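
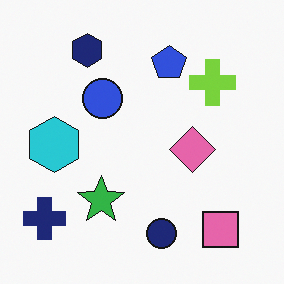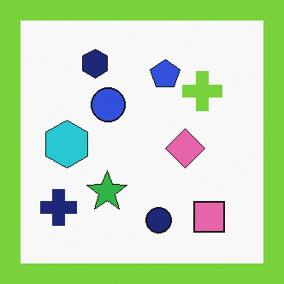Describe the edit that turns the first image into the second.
Framed with a lime border.

A solid lime frame runs around the edge of the second image, with the content slightly shrunk inside it.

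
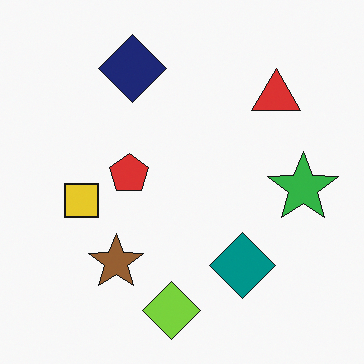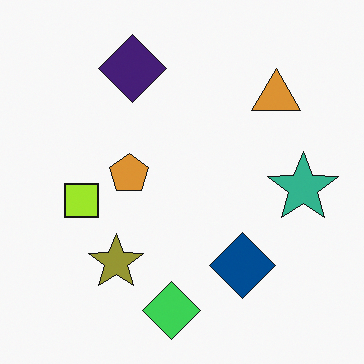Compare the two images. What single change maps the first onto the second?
The transformation is: hue-shifted by a small amount.

Every shape's color has rotated by the same amount around the hue wheel — a uniform hue shift.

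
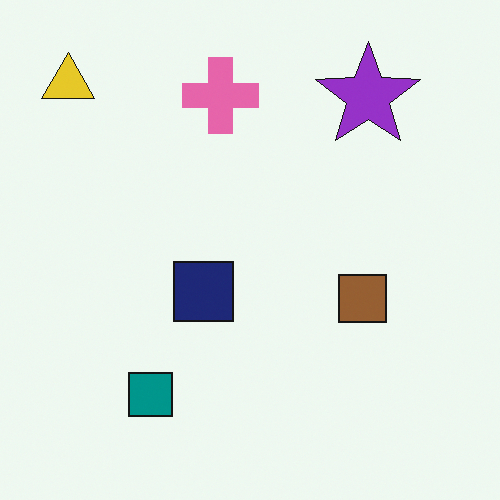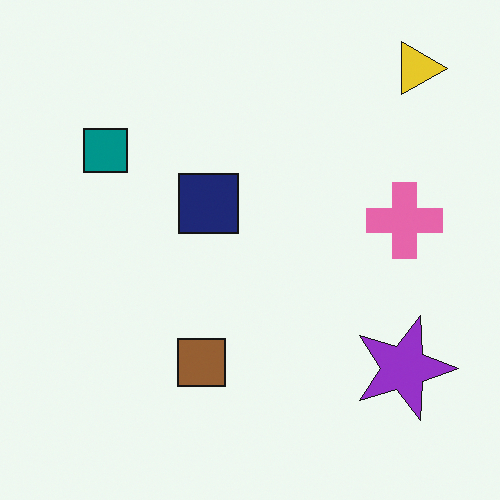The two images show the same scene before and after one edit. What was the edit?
The second image is the first rotated 90° clockwise.

The yellow triangle sits in the top-left of the first image and the top-right of the second — consistent with a whole-image 90° clockwise rotation.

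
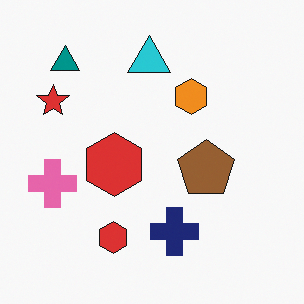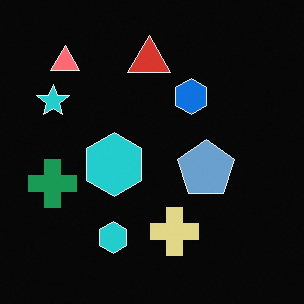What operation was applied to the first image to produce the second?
Color-inverted (negative).

The light background has become dark and every shape's color is its complement — a photographic negative.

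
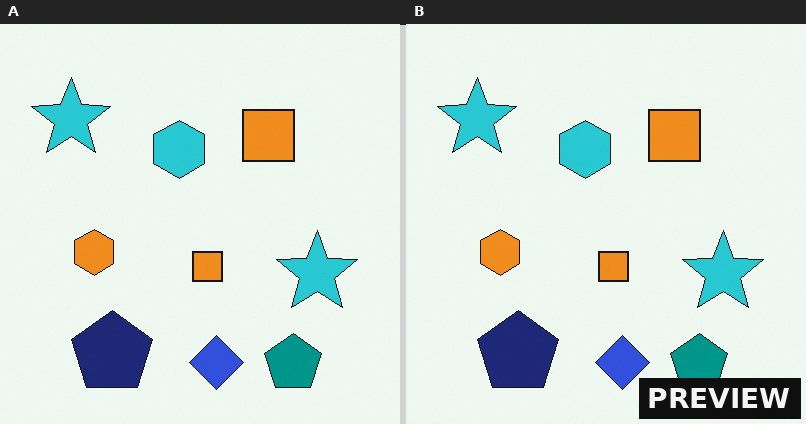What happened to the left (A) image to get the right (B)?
It was watermarked with the text "PREVIEW" in the lower-right corner.

A dark label reading "PREVIEW" appears in the lower-right corner.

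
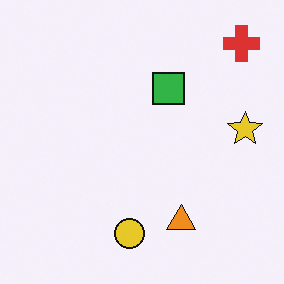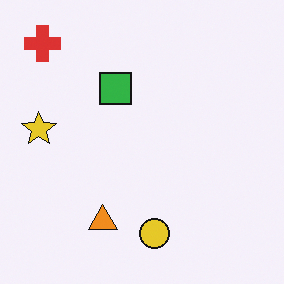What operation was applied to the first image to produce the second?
The image was flipped horizontally (left ↔ right).

The yellow star is in the right of the first image and the left of the second — shapes on opposite sides of the vertical midline have swapped in a mirror flip.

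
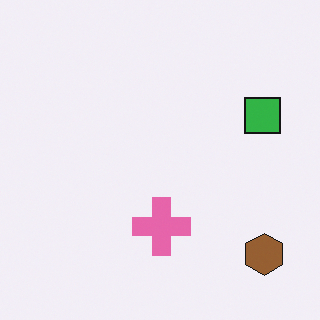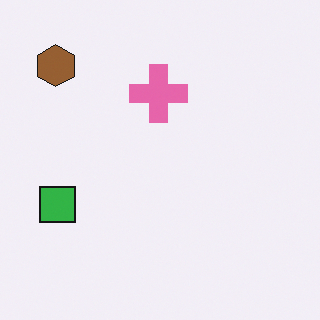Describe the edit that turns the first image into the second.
The image was rotated 180°.

The brown hexagon sits in the bottom-right of the first image and the top-left of the second — consistent with a whole-image 180° rotation.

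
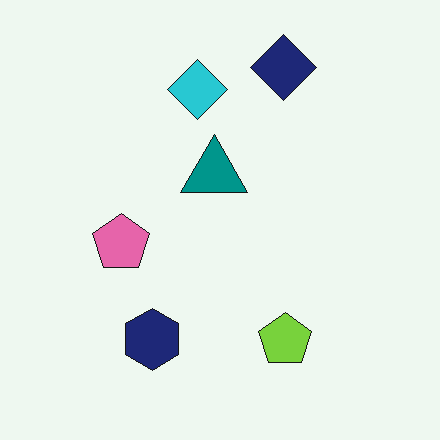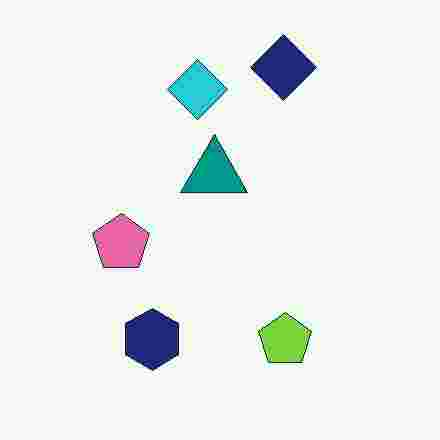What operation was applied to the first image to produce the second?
The image was degraded with heavy JPEG compression.

Blocky 8×8 compression artifacts appear around shape edges and the flat background shows ringing — characteristic JPEG degradation.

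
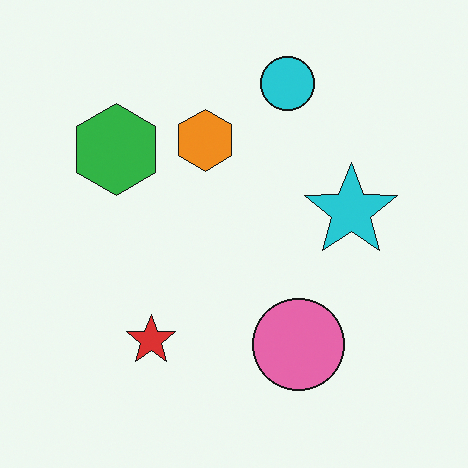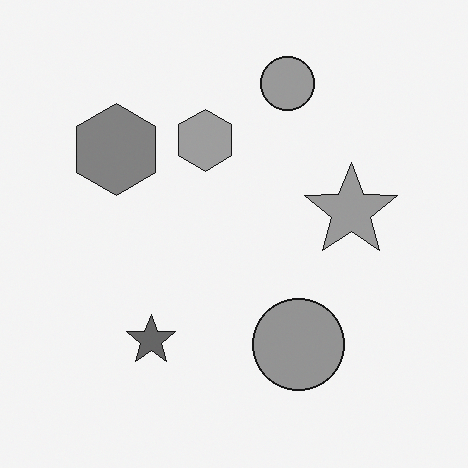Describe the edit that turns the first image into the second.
This is the original image converted to grayscale.

All color is removed — every shape is now a shade of grey.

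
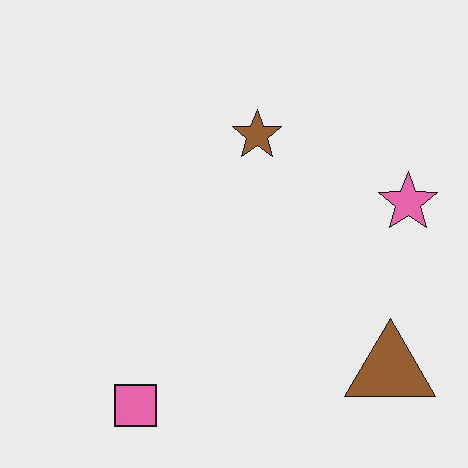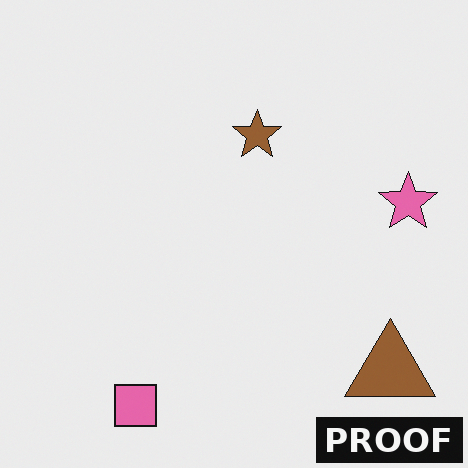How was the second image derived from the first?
This is the original image watermarked with the text "PROOF" in the lower-right corner.

A dark label reading "PROOF" appears in the lower-right corner.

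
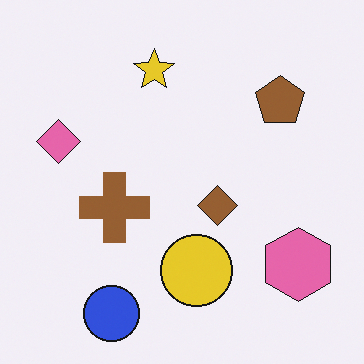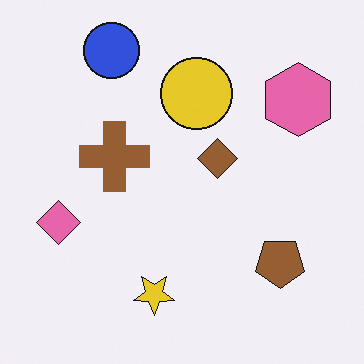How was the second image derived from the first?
The second image is the first flipped vertically (top ↔ bottom).

The blue circle is in the bottom-left of the first image and the top-left of the second — shapes on opposite sides of the horizontal midline have swapped in a mirror flip.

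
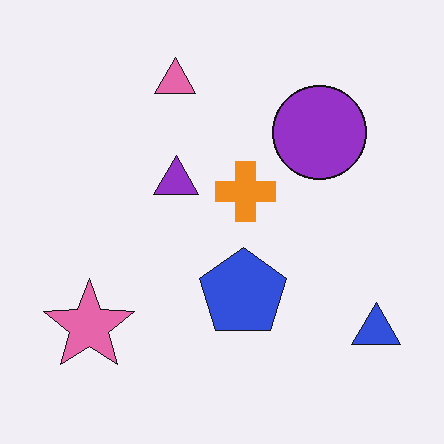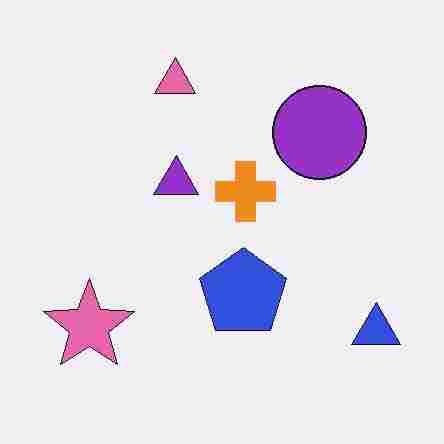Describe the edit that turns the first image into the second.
The second image is the first degraded with heavy JPEG compression.

Blocky 8×8 compression artifacts appear around shape edges and the flat background shows ringing — characteristic JPEG degradation.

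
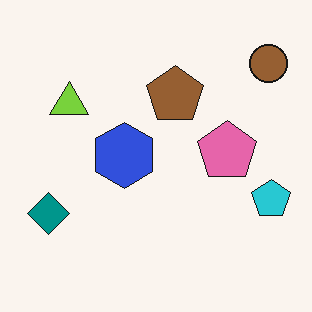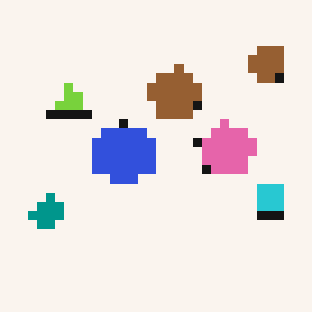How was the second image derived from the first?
The transformation is: coarsely pixelated.

Shapes are reduced to large square blocks; fine edges and outlines are lost — a downscale-then-upscale (mosaic) effect.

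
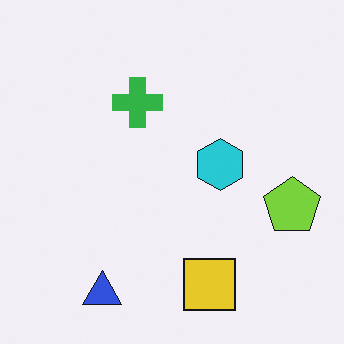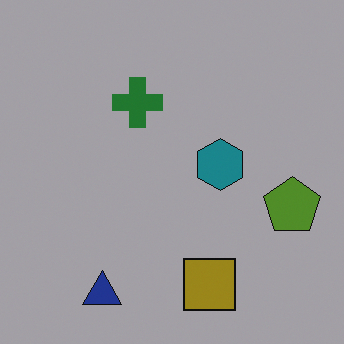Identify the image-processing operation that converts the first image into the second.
The transformation is: darkened a lot.

Every pixel — background and shapes alike — is uniformly darkened.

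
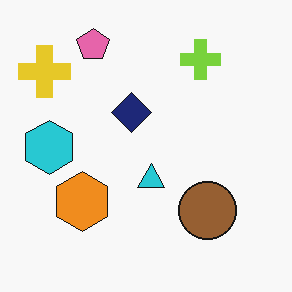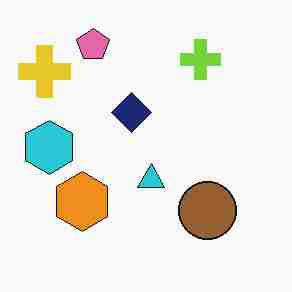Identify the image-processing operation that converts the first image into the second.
The transformation is: degraded with heavy JPEG compression.

Blocky 8×8 compression artifacts appear around shape edges and the flat background shows ringing — characteristic JPEG degradation.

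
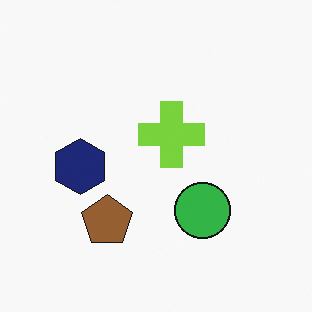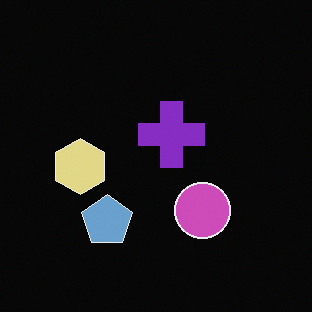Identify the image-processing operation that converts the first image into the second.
It was color-inverted (negative).

The light background has become dark and every shape's color is its complement — a photographic negative.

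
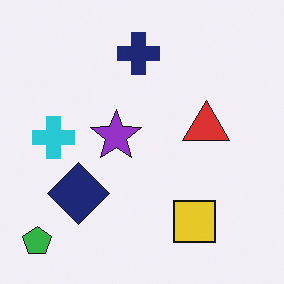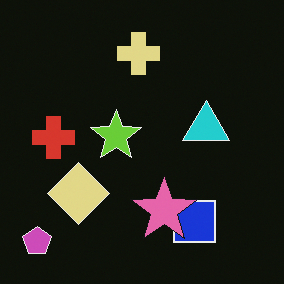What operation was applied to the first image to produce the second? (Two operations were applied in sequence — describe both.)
The second image is the first color-inverted (negative), then overlaid with an additional pink star.

The light background has become dark and every shape's color is its complement — a photographic negative. A pink star appears in the second image that is absent from the first.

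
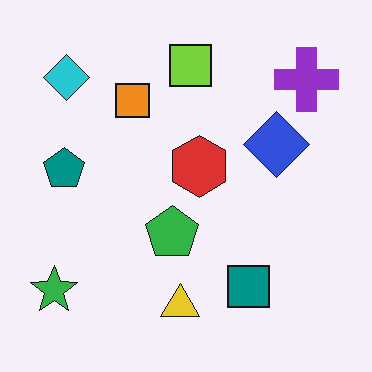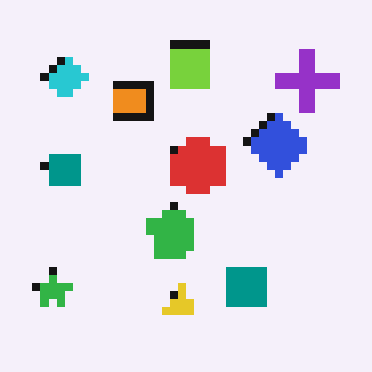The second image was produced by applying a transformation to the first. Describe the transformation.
The image was moderately pixelated.

Shapes are reduced to large square blocks; fine edges and outlines are lost — a downscale-then-upscale (mosaic) effect.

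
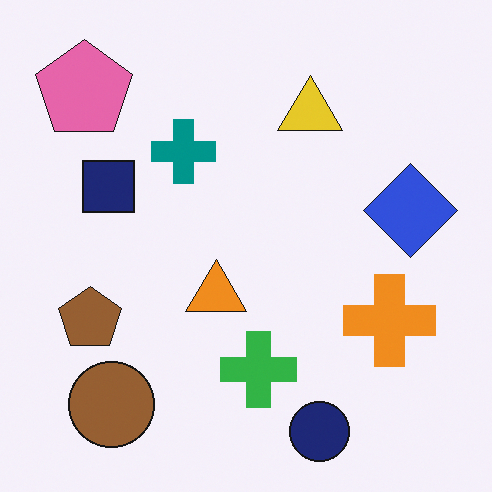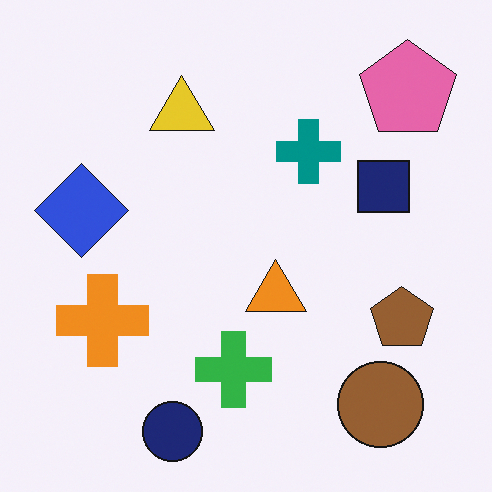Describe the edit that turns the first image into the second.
It was flipped horizontally (left ↔ right).

The blue diamond is in the right of the first image and the left of the second — shapes on opposite sides of the vertical midline have swapped in a mirror flip.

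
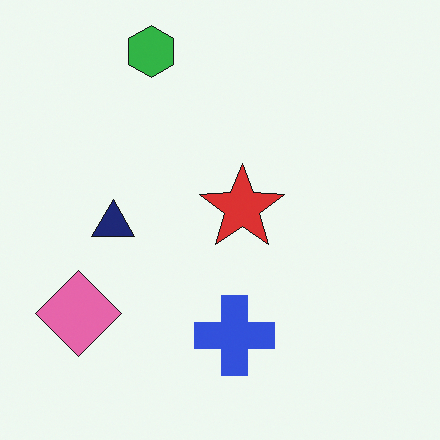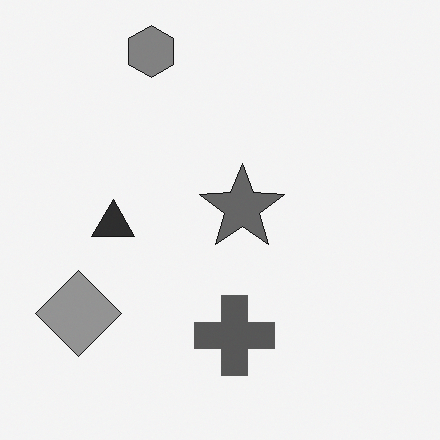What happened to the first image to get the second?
The image was converted to grayscale.

All color is removed — every shape is now a shade of grey.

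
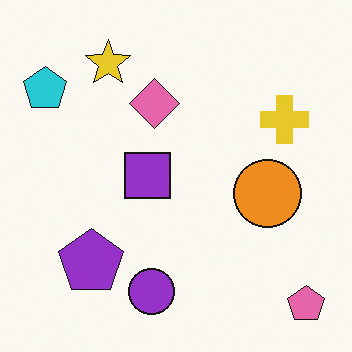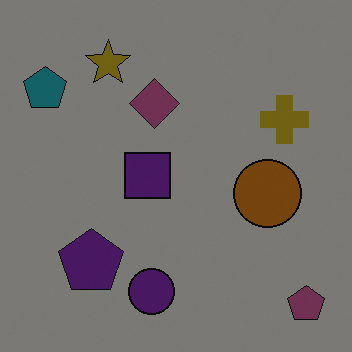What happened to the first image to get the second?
The second image is the first substantially darkened.

Every pixel — background and shapes alike — is uniformly darkened.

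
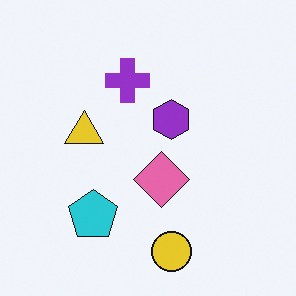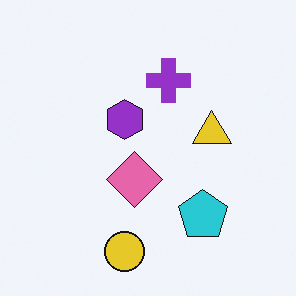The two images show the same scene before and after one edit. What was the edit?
The image was flipped horizontally (left ↔ right).

The yellow triangle is in the left of the first image and the right of the second — shapes on opposite sides of the vertical midline have swapped in a mirror flip.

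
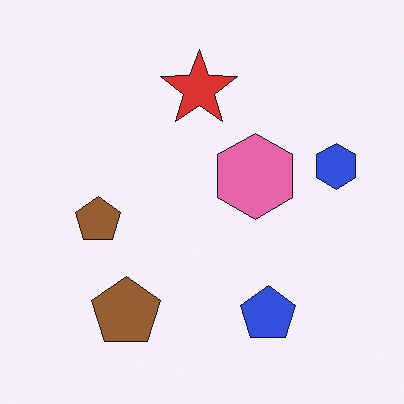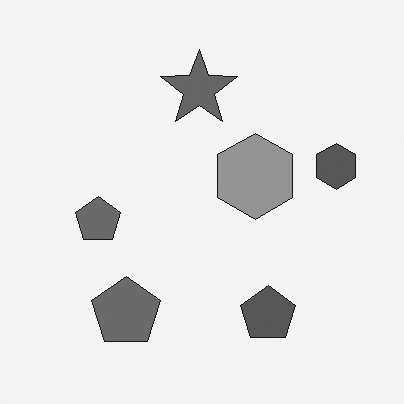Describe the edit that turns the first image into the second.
The transformation is: converted to grayscale.

All color is removed — every shape is now a shade of grey.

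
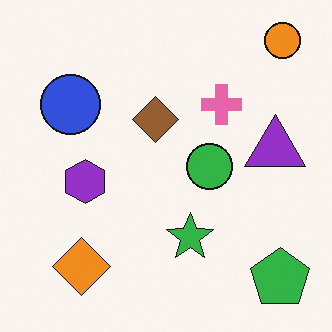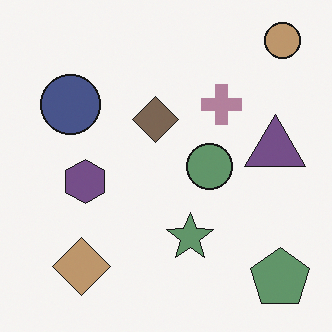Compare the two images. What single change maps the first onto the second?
This is the original image heavily desaturated.

All colors are more muted and greyish — a global saturation change.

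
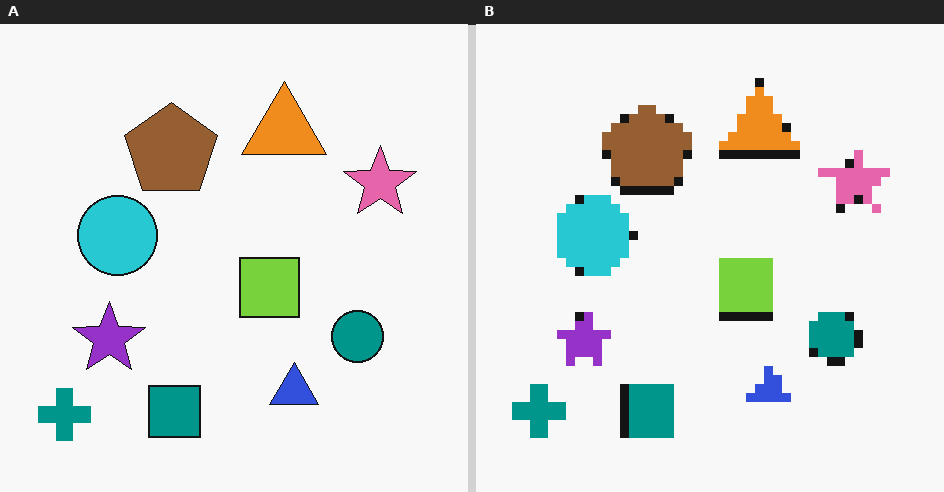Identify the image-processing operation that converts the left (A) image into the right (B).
It was coarsely pixelated.

Shapes are reduced to large square blocks; fine edges and outlines are lost — a downscale-then-upscale (mosaic) effect.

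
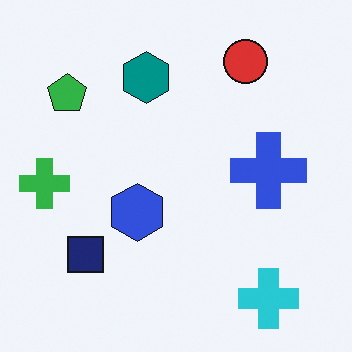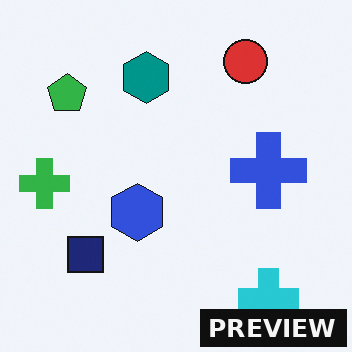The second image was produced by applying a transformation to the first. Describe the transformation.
This is the original image watermarked with the text "PREVIEW" in the lower-right corner.

A dark label reading "PREVIEW" appears in the lower-right corner.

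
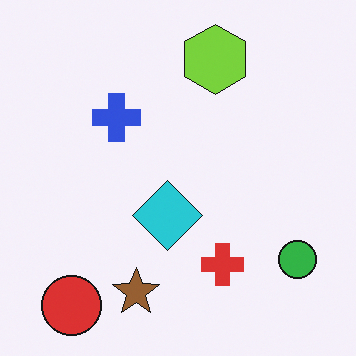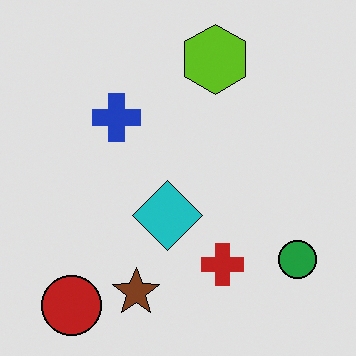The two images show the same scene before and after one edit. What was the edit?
It was posterized to a reduced palette.

Each flat color has snapped to a coarser quantized level — most visibly, the near-white background has dropped to a flat grey.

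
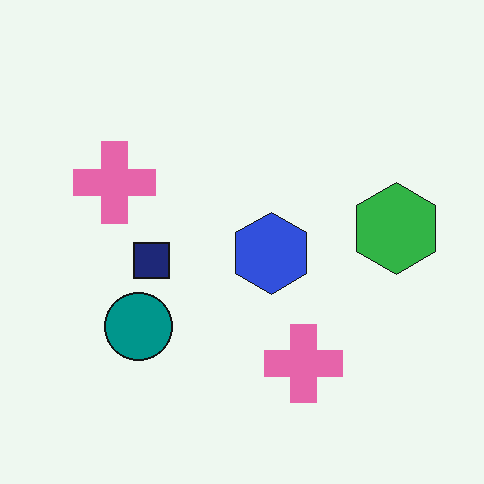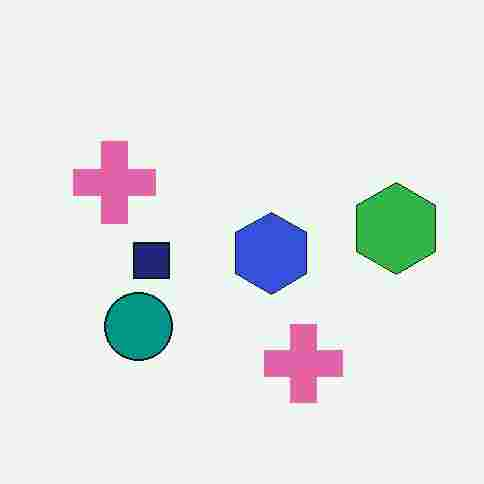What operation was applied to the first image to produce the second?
Heavily JPEG-compressed with obvious blocking artifacts.

Blocky 8×8 compression artifacts appear around shape edges and the flat background shows ringing — characteristic JPEG degradation.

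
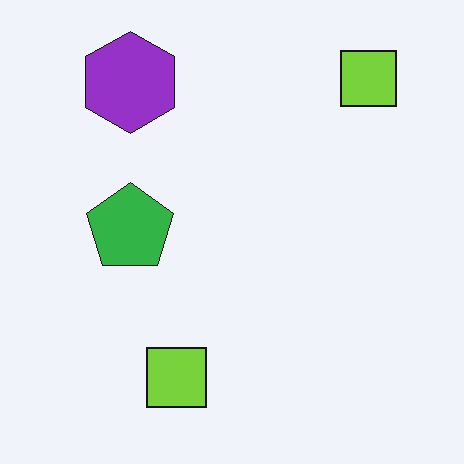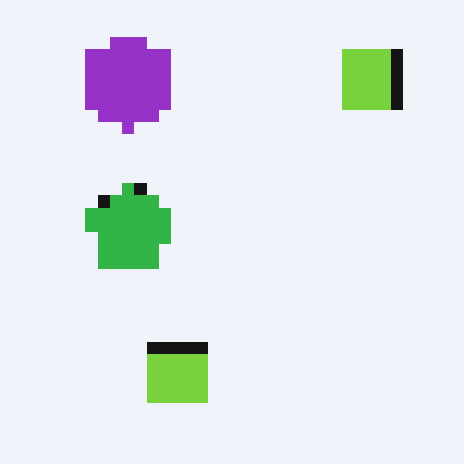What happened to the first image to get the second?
The second image is the first heavily pixelated into large blocks.

Shapes are reduced to large square blocks; fine edges and outlines are lost — a downscale-then-upscale (mosaic) effect.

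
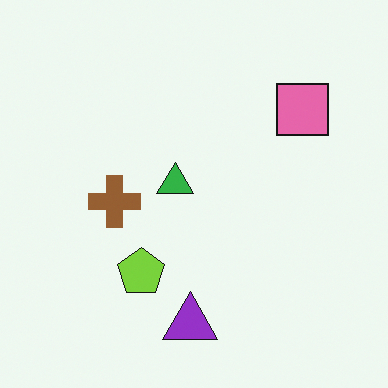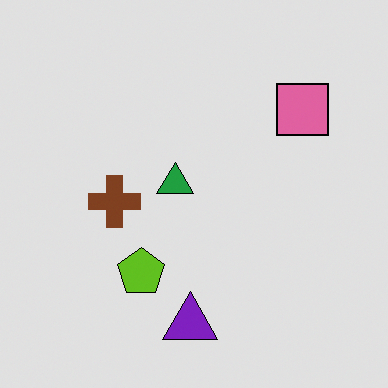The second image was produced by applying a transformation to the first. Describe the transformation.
This is the original image posterized to a reduced palette.

Each flat color has snapped to a coarser quantized level — most visibly, the near-white background has dropped to a flat grey.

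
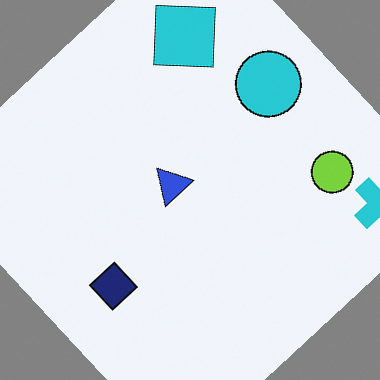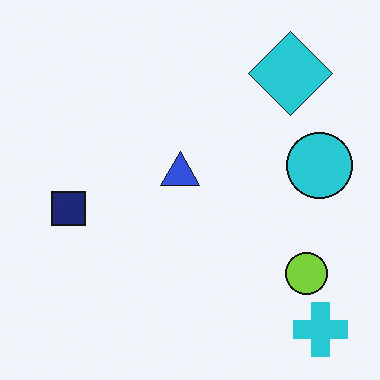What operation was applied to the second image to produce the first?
This is the original image rotated counter-clockwise by a large amount — several tens of degrees.

Every shape is tilted by the same angle and the image corners show triangular fill wedges — a whole-image rotation by a non-right angle.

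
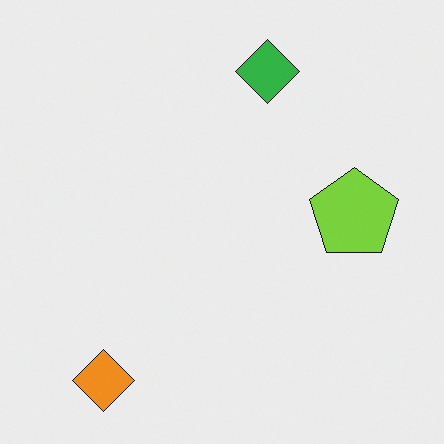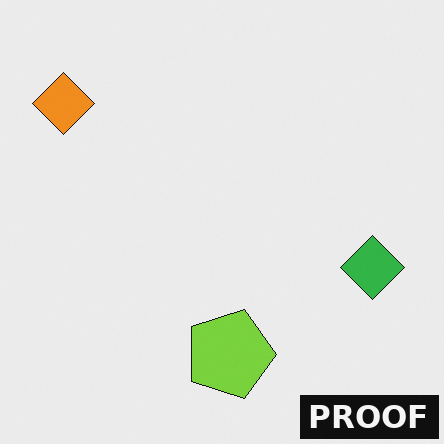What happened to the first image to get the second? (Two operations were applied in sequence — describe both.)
This is the original image rotated 90° clockwise, then watermarked with the text "PROOF" in the lower-right corner.

The orange diamond sits in the bottom-left of the first image and the top-left of the second — consistent with a whole-image 90° clockwise rotation. A dark label reading "PROOF" appears in the lower-right corner.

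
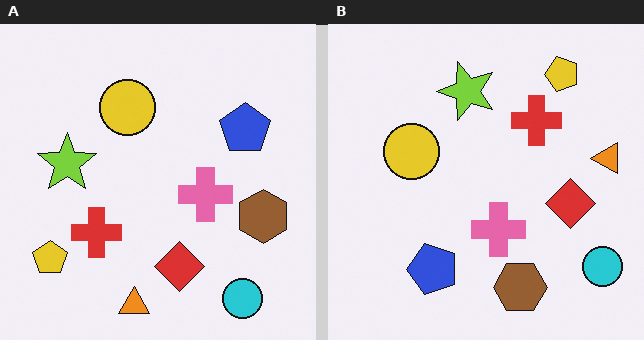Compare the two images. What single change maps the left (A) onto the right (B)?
It was transposed (reflected across the top-left ↔ bottom-right diagonal).

Shapes have swapped their row and column positions — what was in the top-right is now in the bottom-left — a diagonal reflection.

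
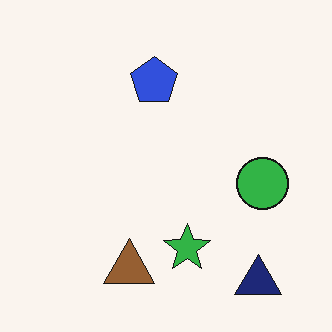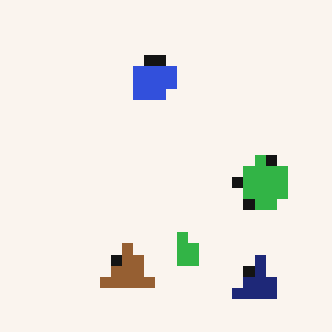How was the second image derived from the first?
Coarsely pixelated.

Shapes are reduced to large square blocks; fine edges and outlines are lost — a downscale-then-upscale (mosaic) effect.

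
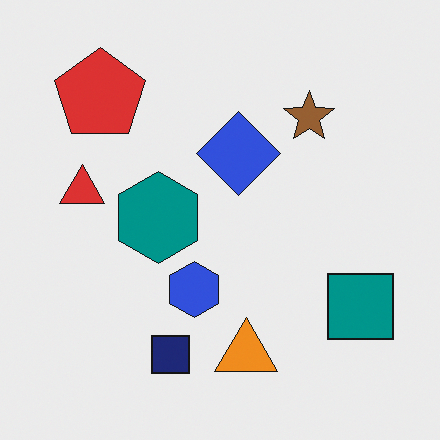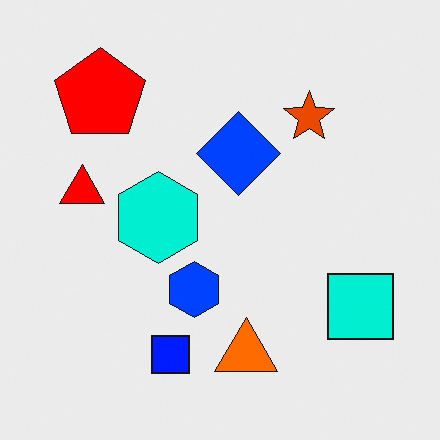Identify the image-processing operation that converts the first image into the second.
Made much more vivid (saturation change).

All colors are more vivid — a global saturation change.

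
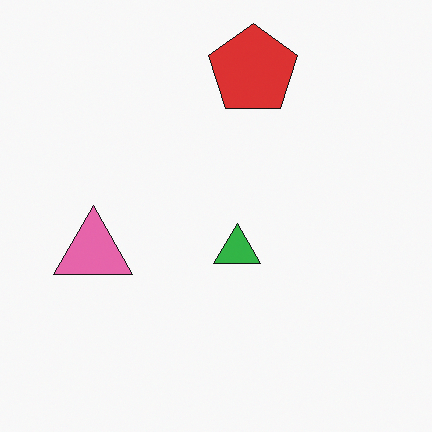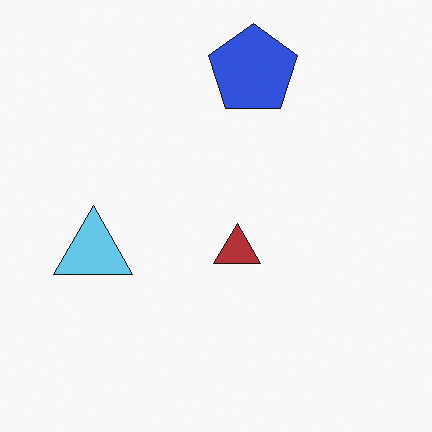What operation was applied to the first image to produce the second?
This is the original image hue-shifted through roughly half the color wheel.

Every shape's color has rotated by the same amount around the hue wheel — a uniform hue shift.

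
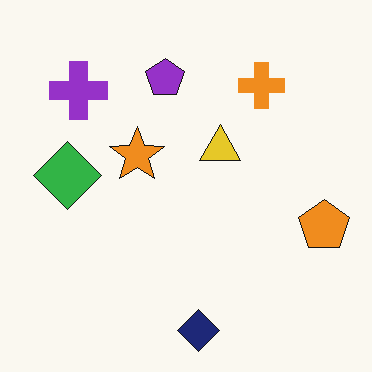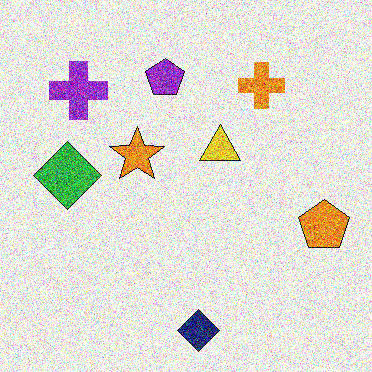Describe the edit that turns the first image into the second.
The image was degraded with a thick layer of grain.

Random speckle covers the whole image, including the flat background.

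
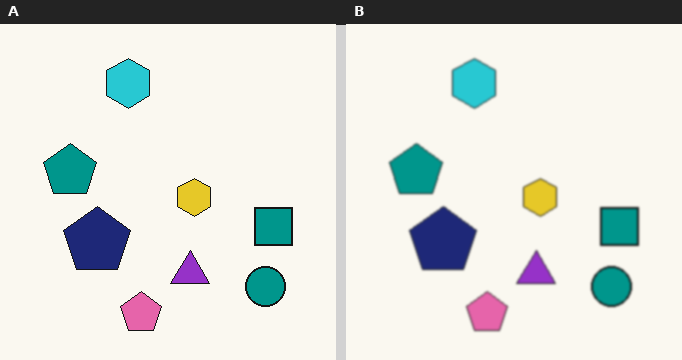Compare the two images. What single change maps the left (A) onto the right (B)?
The right (B) image is the left (A) lightly blurred.

Shape edges and outlines are uniformly softened across the whole image.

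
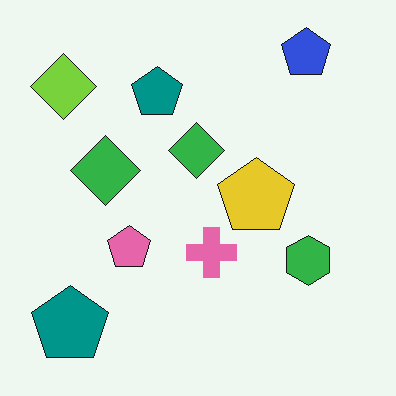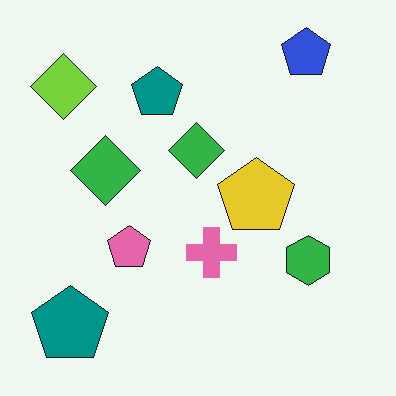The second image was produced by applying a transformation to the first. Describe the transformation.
The second image is the first given moderate JPEG compression.

Blocky 8×8 compression artifacts appear around shape edges and the flat background shows ringing — characteristic JPEG degradation.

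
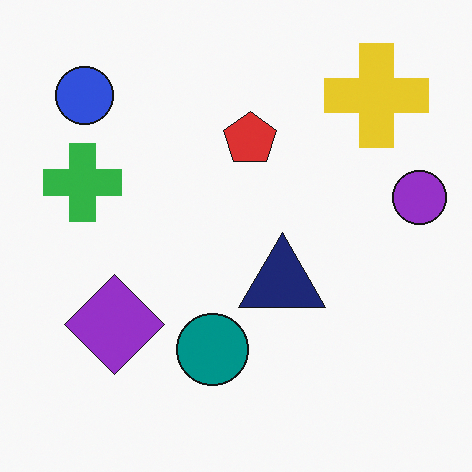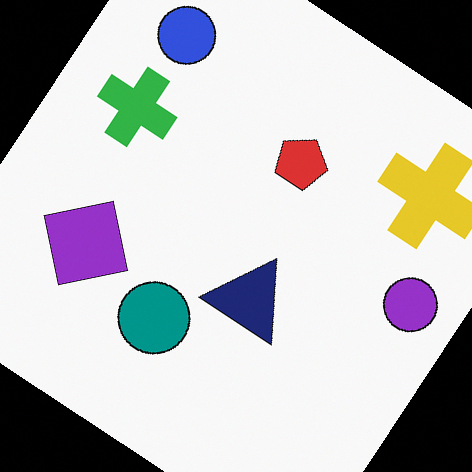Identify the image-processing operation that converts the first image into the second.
Rotated clockwise by a large amount — several tens of degrees.

Every shape is tilted by the same angle and the image corners show triangular fill wedges — a whole-image rotation by a non-right angle.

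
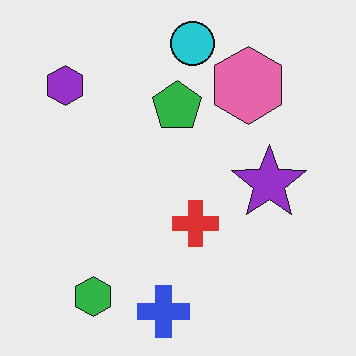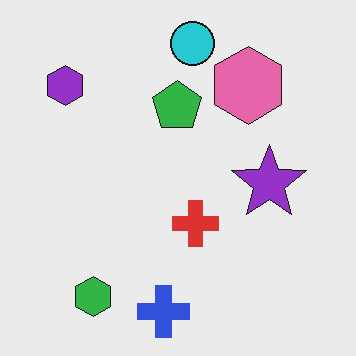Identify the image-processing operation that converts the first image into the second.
The second image is the first JPEG-compressed with visible artifacts.

Blocky 8×8 compression artifacts appear around shape edges and the flat background shows ringing — characteristic JPEG degradation.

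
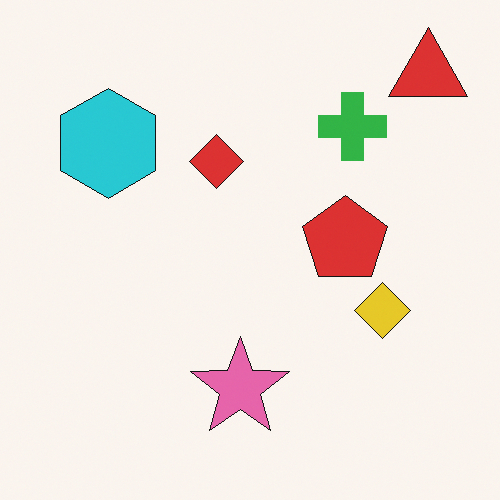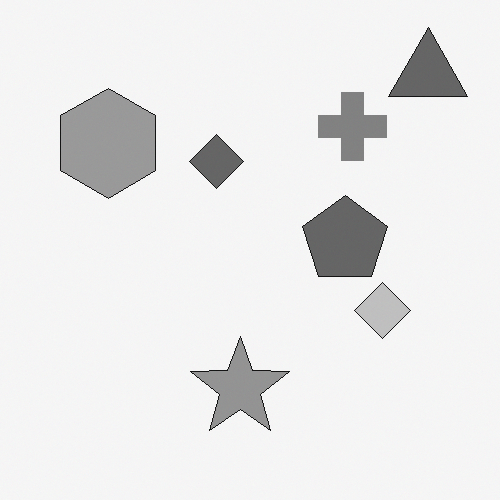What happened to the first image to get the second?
It was converted to grayscale.

All color is removed — every shape is now a shade of grey.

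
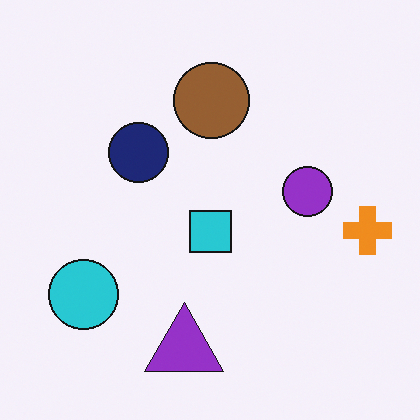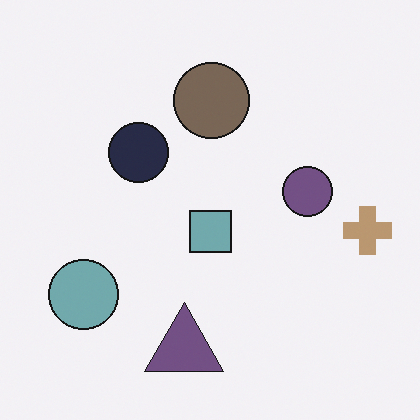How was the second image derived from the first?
The second image is the first made much more muted (saturation change).

All colors are more muted and greyish — a global saturation change.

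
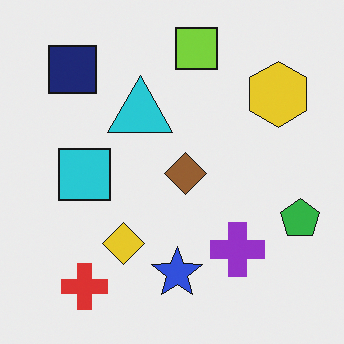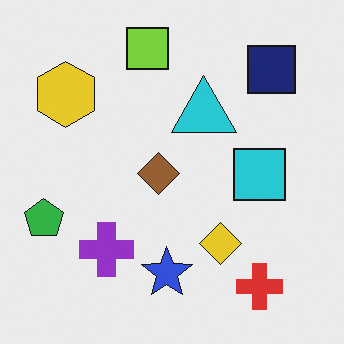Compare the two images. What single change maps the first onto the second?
The transformation is: flipped horizontally (left ↔ right).

The green pentagon is in the right of the first image and the left of the second — shapes on opposite sides of the vertical midline have swapped in a mirror flip.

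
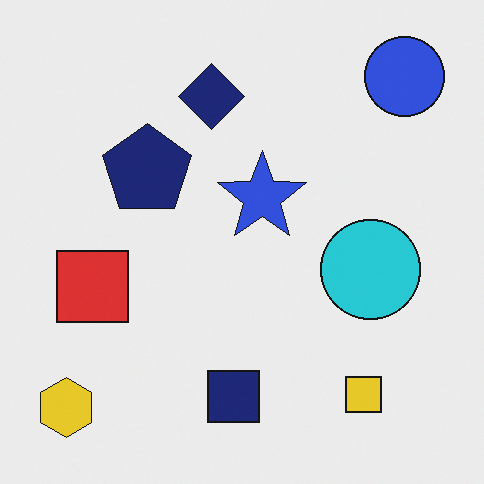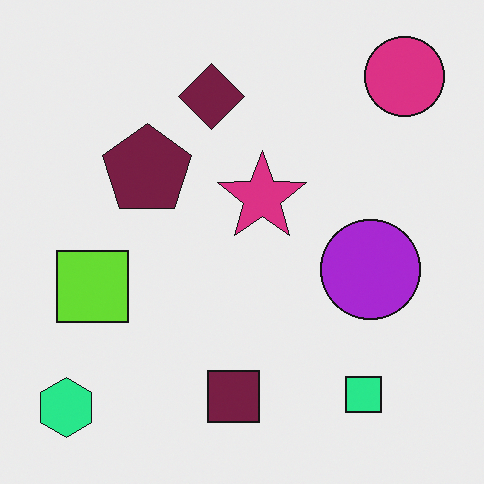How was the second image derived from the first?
Hue-shifted through roughly a third of the color wheel.

Every shape's color has rotated by the same amount around the hue wheel — a uniform hue shift.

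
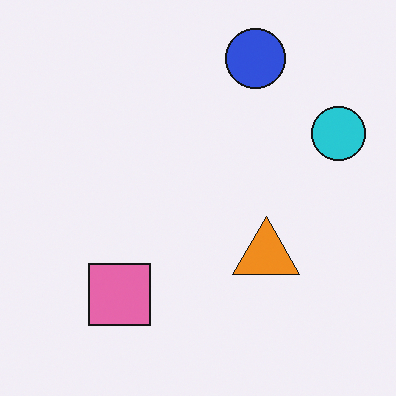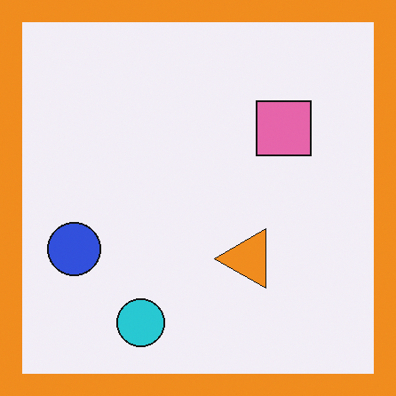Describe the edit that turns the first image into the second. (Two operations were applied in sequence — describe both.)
The transformation is: transposed (reflected across the top-left ↔ bottom-right diagonal), then framed with a orange border.

Shapes have swapped their row and column positions — what was in the top-right is now in the bottom-left — a diagonal reflection. A solid orange frame runs around the edge of the second image, with the content slightly shrunk inside it.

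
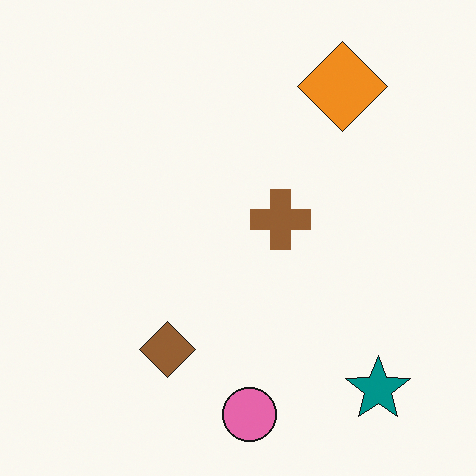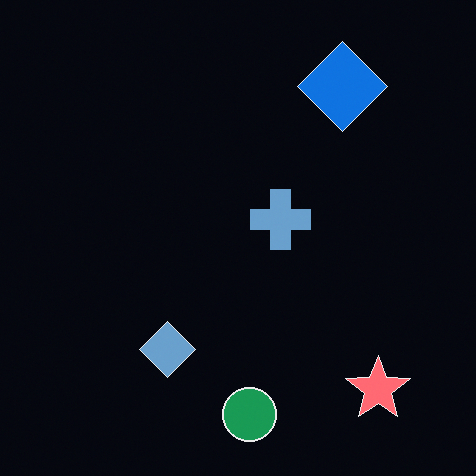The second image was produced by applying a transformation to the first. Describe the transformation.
It was color-inverted (negative).

The light background has become dark and every shape's color is its complement — a photographic negative.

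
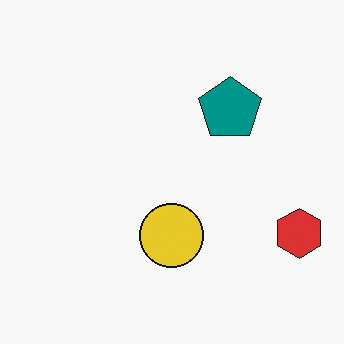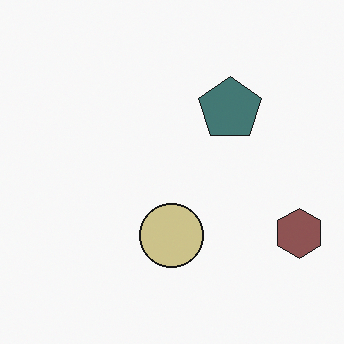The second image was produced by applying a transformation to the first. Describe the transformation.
Made much more muted (saturation change).

All colors are more muted and greyish — a global saturation change.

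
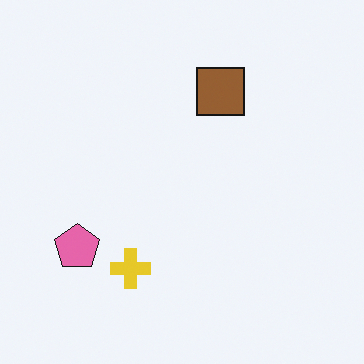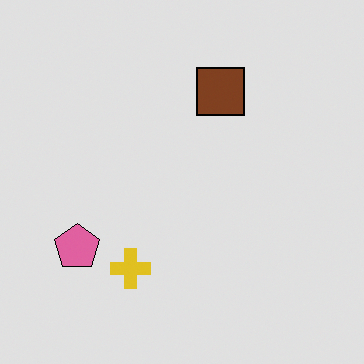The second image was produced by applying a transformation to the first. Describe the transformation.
Moderately posterized.

Each flat color has snapped to a coarser quantized level — most visibly, the near-white background has dropped to a flat grey.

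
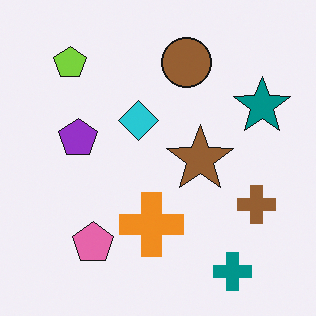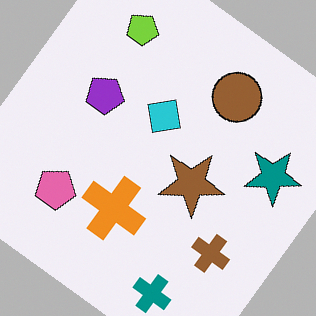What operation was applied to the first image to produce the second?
The transformation is: rotated clockwise by a large amount — several tens of degrees.

Every shape is tilted by the same angle and the image corners show triangular fill wedges — a whole-image rotation by a non-right angle.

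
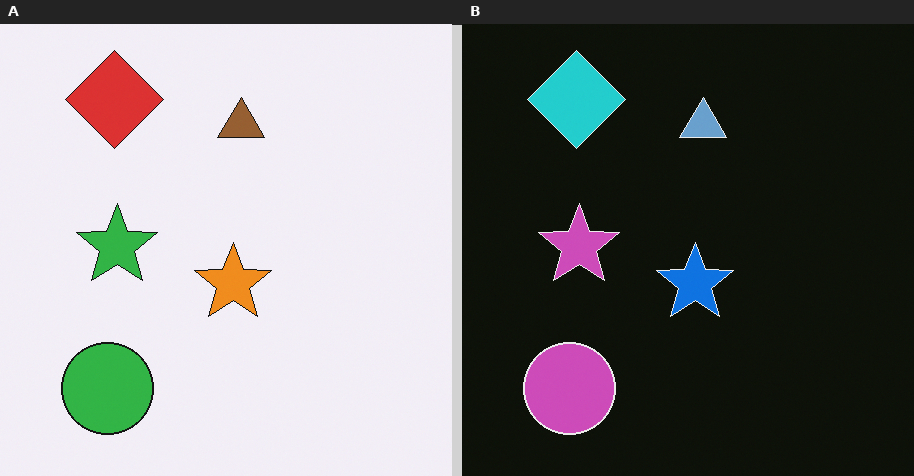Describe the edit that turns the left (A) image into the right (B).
This is the original image color-inverted (negative).

The light background has become dark and every shape's color is its complement — a photographic negative.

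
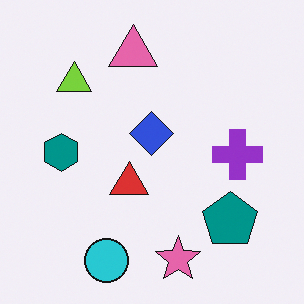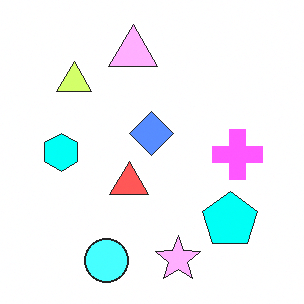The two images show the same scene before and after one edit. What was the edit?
This is the original image substantially brightened.

Every pixel — background and shapes alike — is uniformly brightened.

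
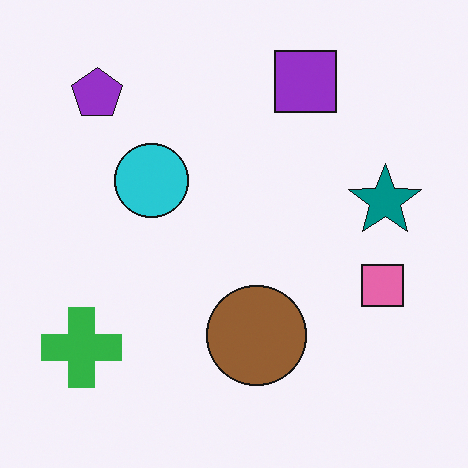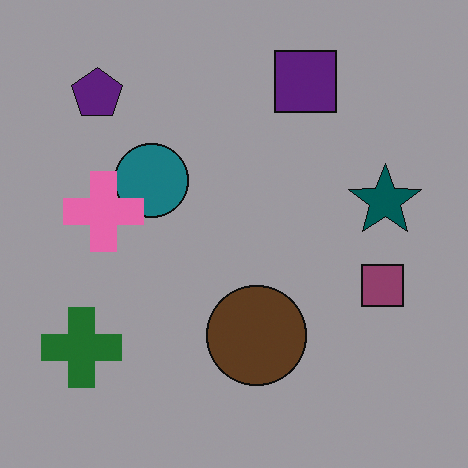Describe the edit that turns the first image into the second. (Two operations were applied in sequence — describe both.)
The image was darkened a lot, then overlaid with an additional pink cross.

Every pixel — background and shapes alike — is uniformly darkened. A pink cross appears in the second image that is absent from the first.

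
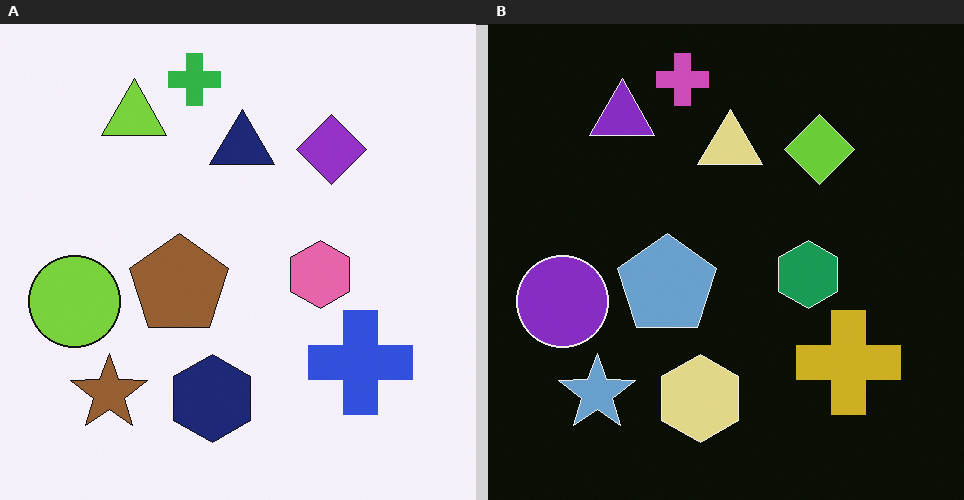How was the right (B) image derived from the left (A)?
The transformation is: color-inverted (negative).

The light background has become dark and every shape's color is its complement — a photographic negative.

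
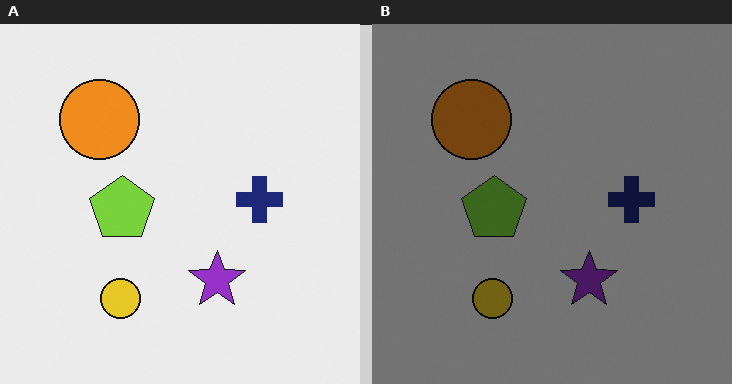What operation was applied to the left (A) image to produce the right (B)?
The image was noticeably darkened.

Every pixel — background and shapes alike — is uniformly darkened.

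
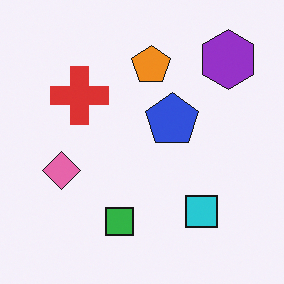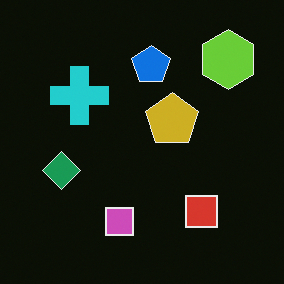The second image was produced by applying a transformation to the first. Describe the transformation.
The image was color-inverted (negative).

The light background has become dark and every shape's color is its complement — a photographic negative.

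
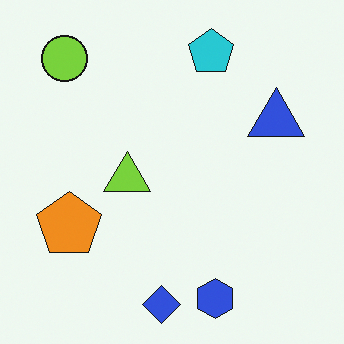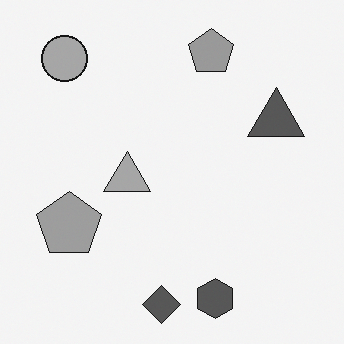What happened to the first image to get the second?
It was converted to grayscale.

All color is removed — every shape is now a shade of grey.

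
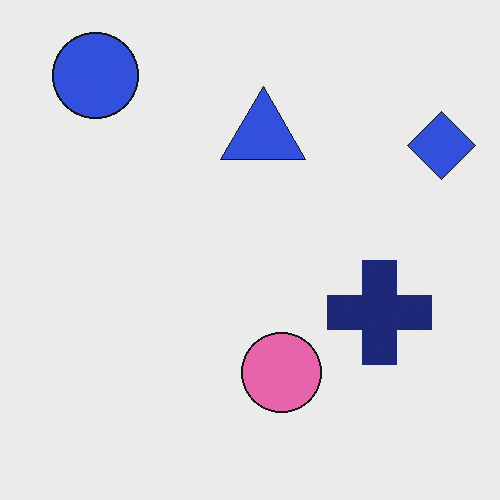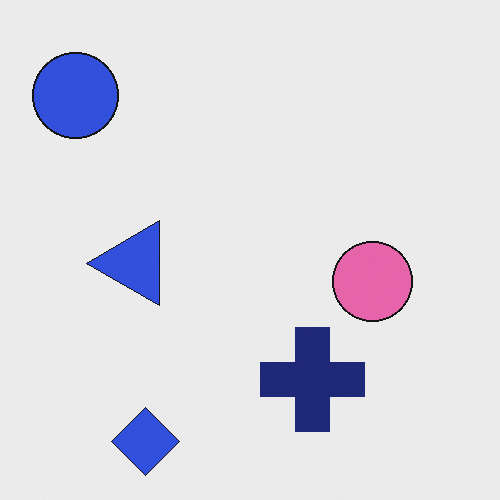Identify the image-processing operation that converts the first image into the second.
It was transposed (reflected across the top-left ↔ bottom-right diagonal).

Shapes have swapped their row and column positions — what was in the top-right is now in the bottom-left — a diagonal reflection.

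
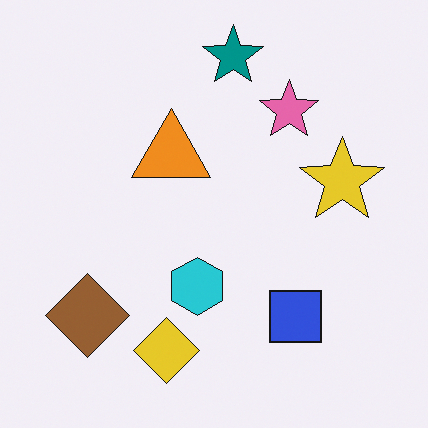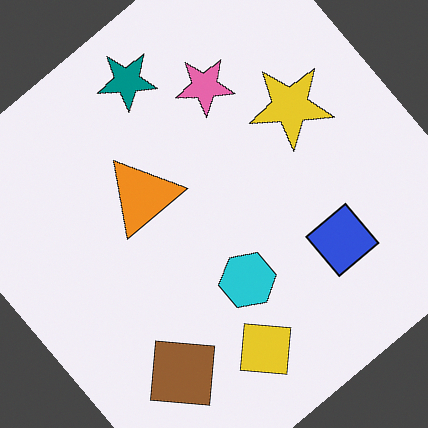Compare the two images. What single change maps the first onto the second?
It was rotated counter-clockwise by a large amount — several tens of degrees.

Every shape is tilted by the same angle and the image corners show triangular fill wedges — a whole-image rotation by a non-right angle.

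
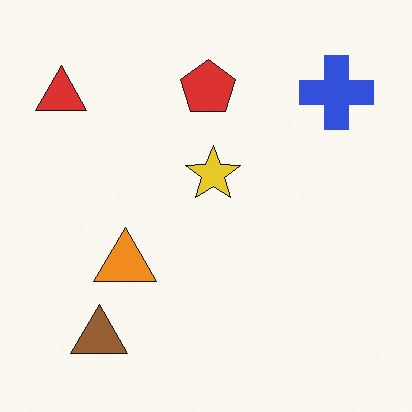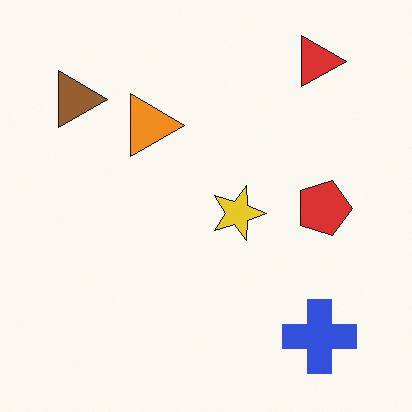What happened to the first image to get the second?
The second image is the first rotated 90° clockwise.

The red triangle sits in the top-left of the first image and the top-right of the second — consistent with a whole-image 90° clockwise rotation.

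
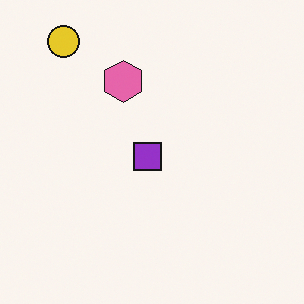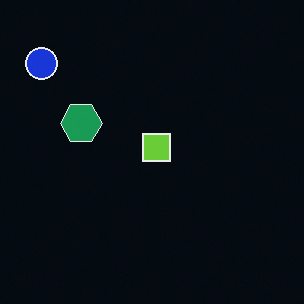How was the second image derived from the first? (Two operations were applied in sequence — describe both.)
It was color-inverted (negative), then transposed (reflected across the top-left ↔ bottom-right diagonal).

The light background has become dark and every shape's color is its complement — a photographic negative. Shapes have swapped their row and column positions — what was in the top-right is now in the bottom-left — a diagonal reflection.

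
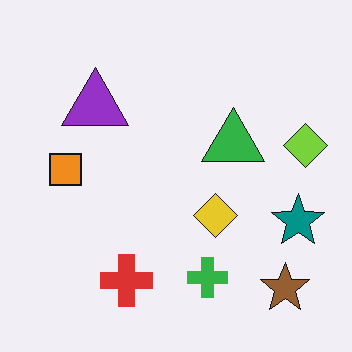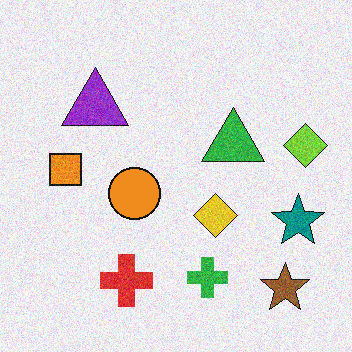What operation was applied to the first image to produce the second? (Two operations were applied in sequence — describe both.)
This is the original image degraded with visible gaussian noise, then overlaid with an additional orange circle.

Random speckle covers the whole image, including the flat background. An orange circle appears in the second image that is absent from the first.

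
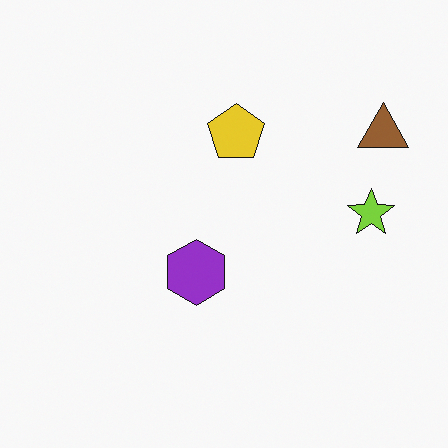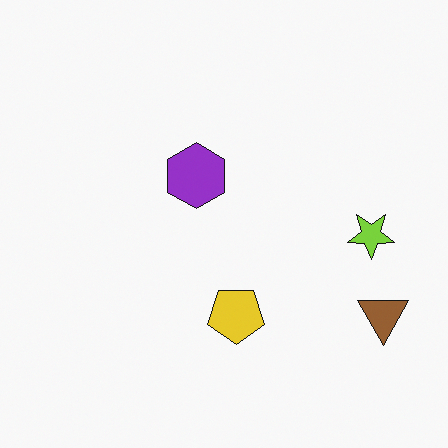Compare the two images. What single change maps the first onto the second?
It was flipped vertically (top ↔ bottom).

The brown triangle is in the top-right of the first image and the bottom-right of the second — shapes on opposite sides of the horizontal midline have swapped in a mirror flip.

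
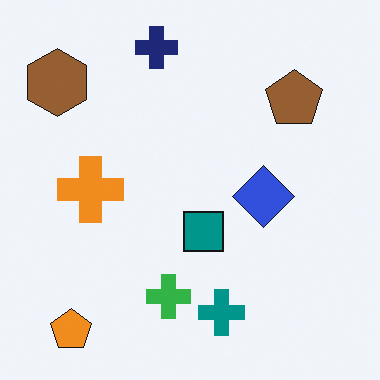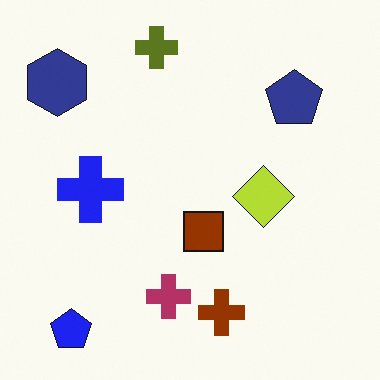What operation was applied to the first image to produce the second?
The transformation is: hue-shifted by a large amount.

Every shape's color has rotated by the same amount around the hue wheel — a uniform hue shift.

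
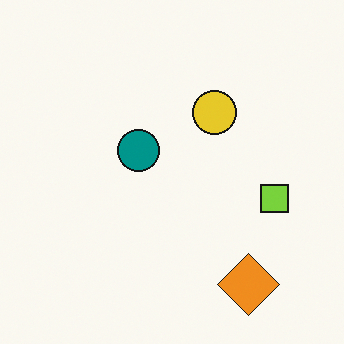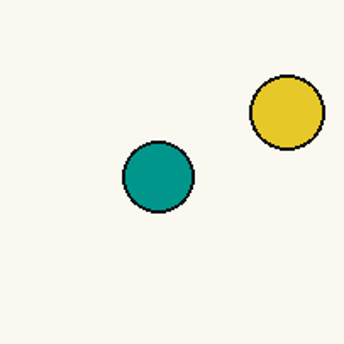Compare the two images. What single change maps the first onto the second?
It was cropped to a noticeably smaller region and rescaled.

The visible shapes are larger and the field of view is narrower; shapes near the original edges may be partly or wholly outside the frame — a crop-and-rescale.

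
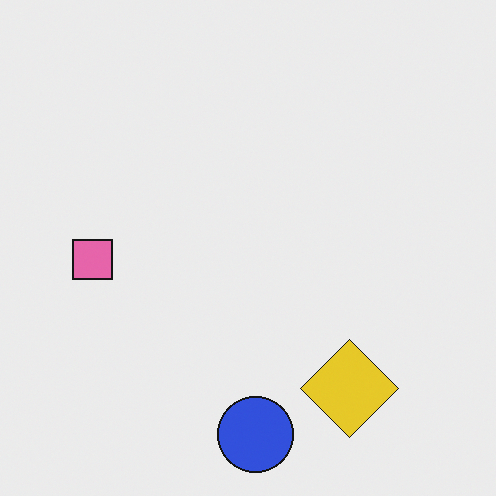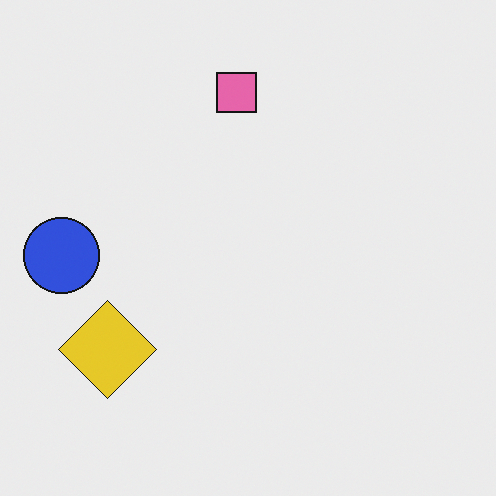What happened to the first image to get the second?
The transformation is: rotated 90° clockwise.

The blue circle sits in the bottom of the first image and the left of the second — consistent with a whole-image 90° clockwise rotation.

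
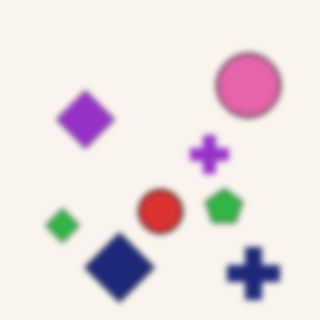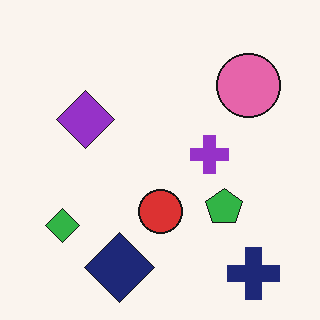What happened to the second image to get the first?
The image was noticeably gaussian-blurred.

Shape edges and outlines are uniformly softened across the whole image.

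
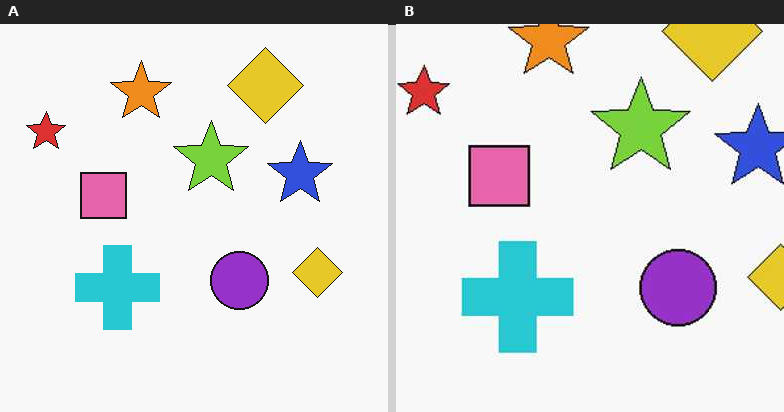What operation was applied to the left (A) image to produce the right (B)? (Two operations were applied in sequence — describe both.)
The image was cropped slightly and scaled back up, then given moderate JPEG compression.

The visible shapes are larger and the field of view is narrower; shapes near the original edges may be partly or wholly outside the frame — a crop-and-rescale. Blocky 8×8 compression artifacts appear around shape edges and the flat background shows ringing — characteristic JPEG degradation.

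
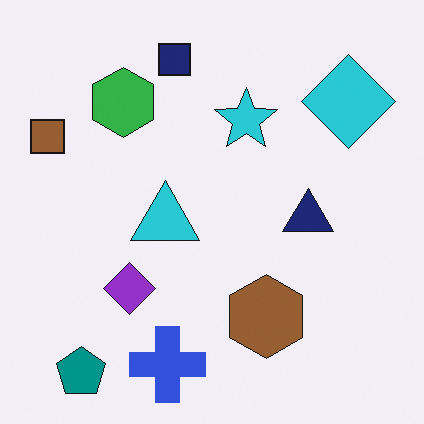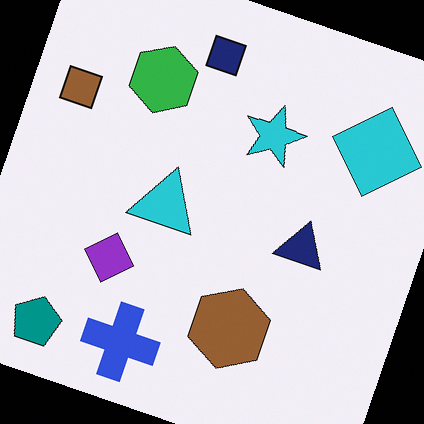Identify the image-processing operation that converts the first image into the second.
The image was rotated clockwise by a moderate amount.

Every shape is tilted by the same angle and the image corners show triangular fill wedges — a whole-image rotation by a non-right angle.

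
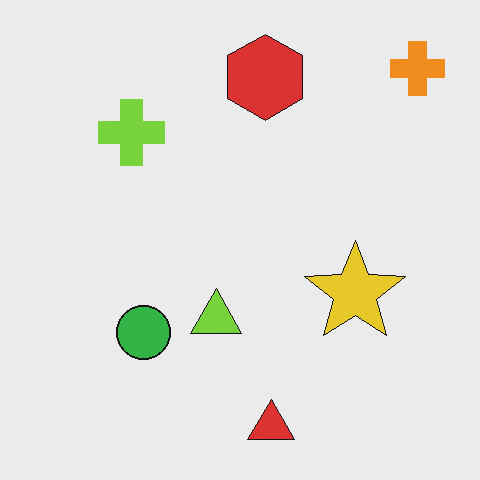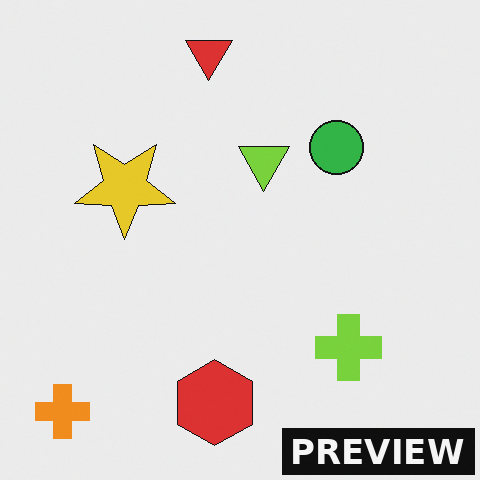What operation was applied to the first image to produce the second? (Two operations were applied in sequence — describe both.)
This is the original image rotated 180°, then watermarked with the text "PREVIEW" in the lower-right corner.

The orange cross sits in the top-right of the first image and the bottom-left of the second — consistent with a whole-image 180° rotation. A dark label reading "PREVIEW" appears in the lower-right corner.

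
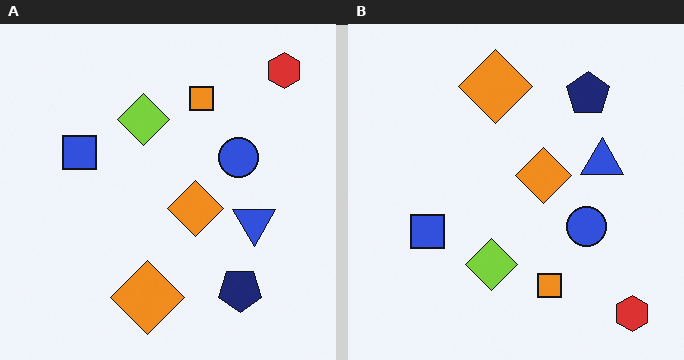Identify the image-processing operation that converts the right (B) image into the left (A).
The transformation is: flipped vertically (top ↔ bottom).

The red hexagon is in the bottom-right of the right (B) image and the top-right of the left (A) — shapes on opposite sides of the horizontal midline have swapped in a mirror flip.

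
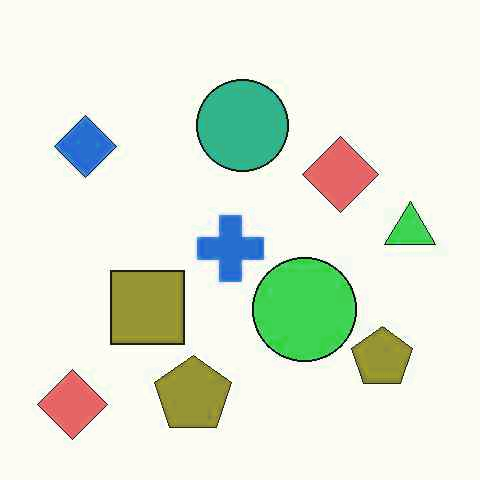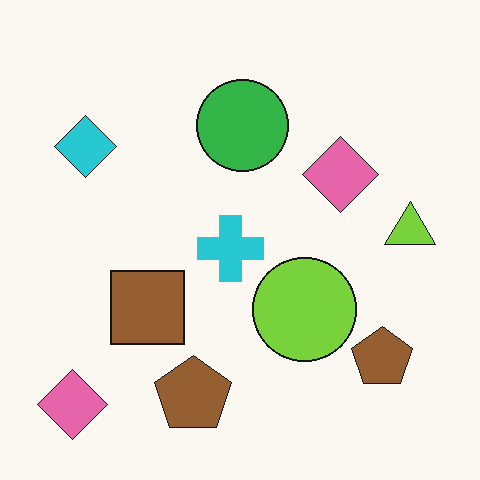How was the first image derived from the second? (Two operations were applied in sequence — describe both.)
This is the original image given moderate JPEG compression, then hue-shifted by a small amount.

Blocky 8×8 compression artifacts appear around shape edges and the flat background shows ringing — characteristic JPEG degradation. Every shape's color has rotated by the same amount around the hue wheel — a uniform hue shift.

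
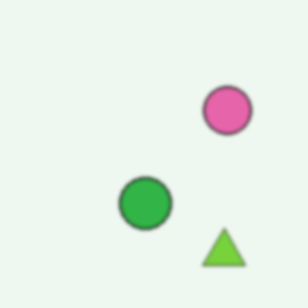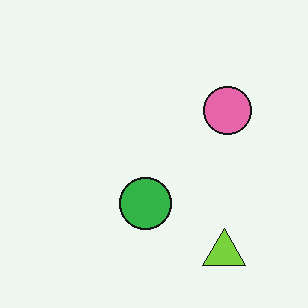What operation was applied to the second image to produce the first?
This is the original image slightly softened.

Shape edges and outlines are uniformly softened across the whole image.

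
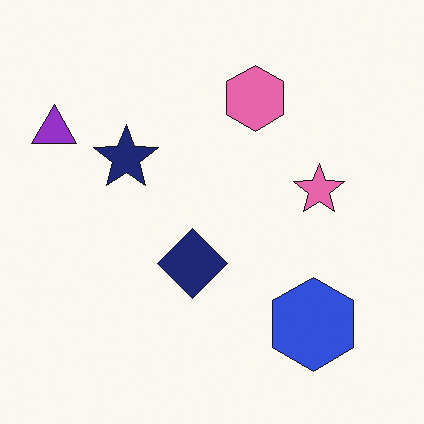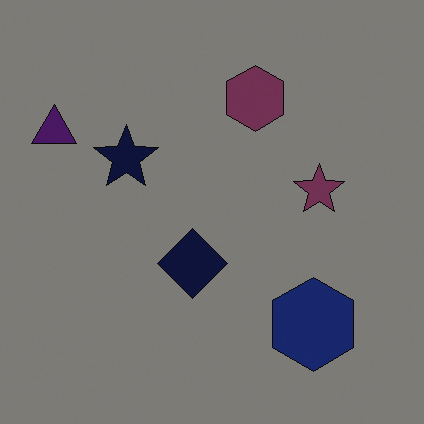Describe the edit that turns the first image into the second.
It was substantially darkened.

Every pixel — background and shapes alike — is uniformly darkened.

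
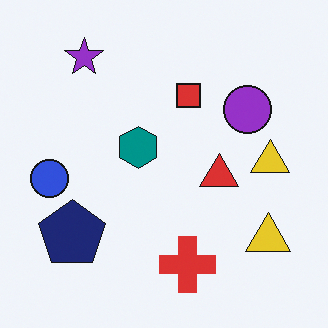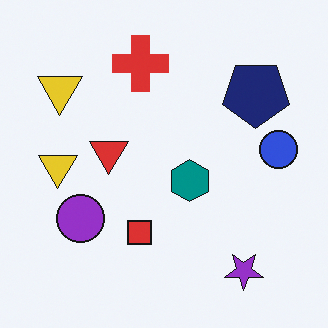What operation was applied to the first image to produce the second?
The second image is the first rotated 180°.

The purple star sits in the top-left of the first image and the bottom-right of the second — consistent with a whole-image 180° rotation.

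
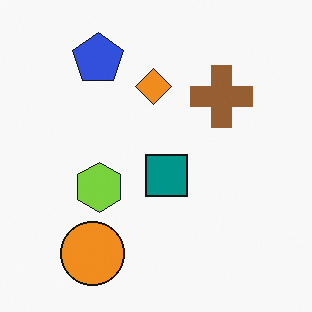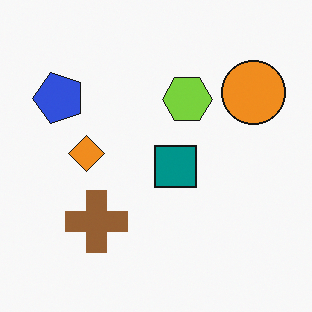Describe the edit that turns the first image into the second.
Transposed (reflected across the top-left ↔ bottom-right diagonal).

Shapes have swapped their row and column positions — what was in the top-right is now in the bottom-left — a diagonal reflection.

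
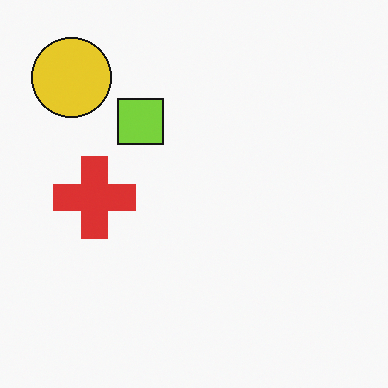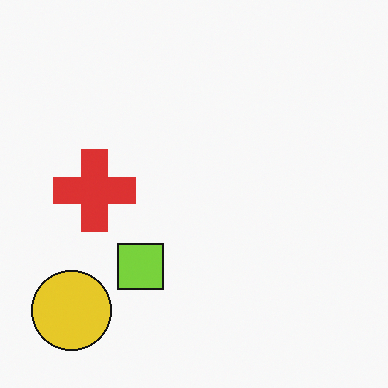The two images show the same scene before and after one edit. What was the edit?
The image was flipped vertically (top ↔ bottom).

The yellow circle is in the top-left of the first image and the bottom-left of the second — shapes on opposite sides of the horizontal midline have swapped in a mirror flip.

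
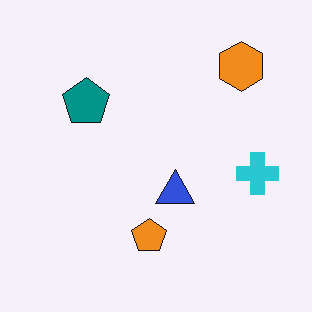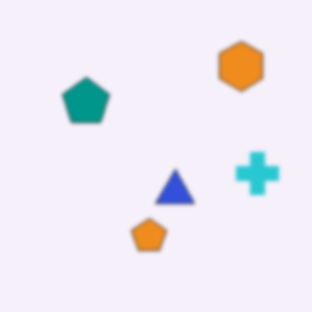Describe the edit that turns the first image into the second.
This is the original image given a subtle gaussian blur.

Shape edges and outlines are uniformly softened across the whole image.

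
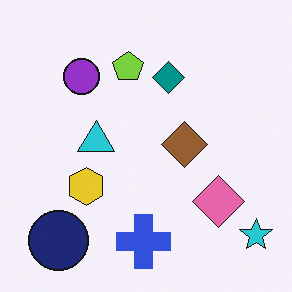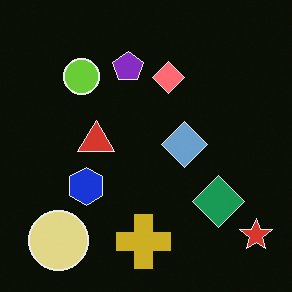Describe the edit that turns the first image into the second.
Color-inverted (negative).

The light background has become dark and every shape's color is its complement — a photographic negative.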